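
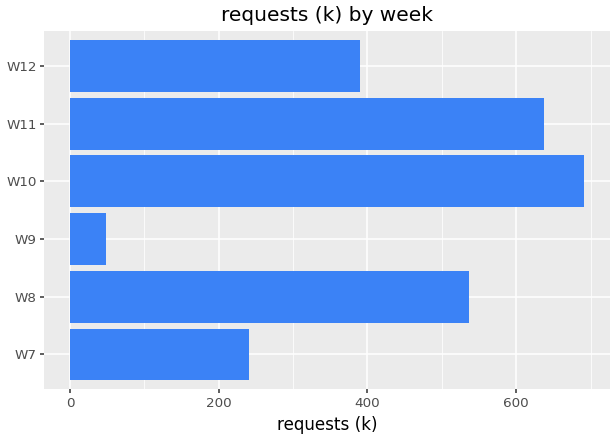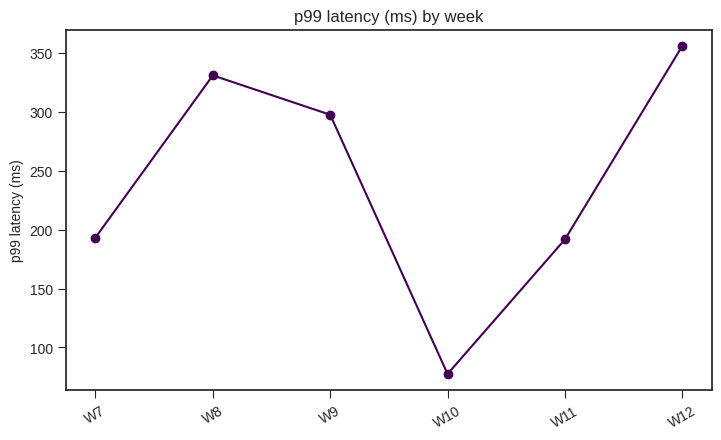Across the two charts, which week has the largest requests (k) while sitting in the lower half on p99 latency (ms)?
Chart 2 median p99 latency (ms) ≈ 250; below-median weeks: W7, W10, W11. Among those, W10 has the highest requests (k) (≈ 700).

W10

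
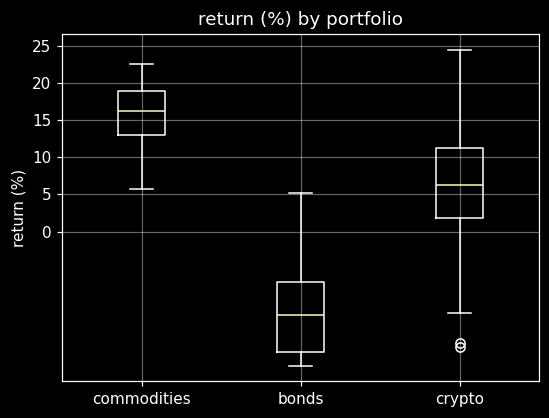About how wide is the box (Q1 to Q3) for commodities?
Q3 ≈ 20, Q1 ≈ 15; IQR ≈ 5.

≈ 5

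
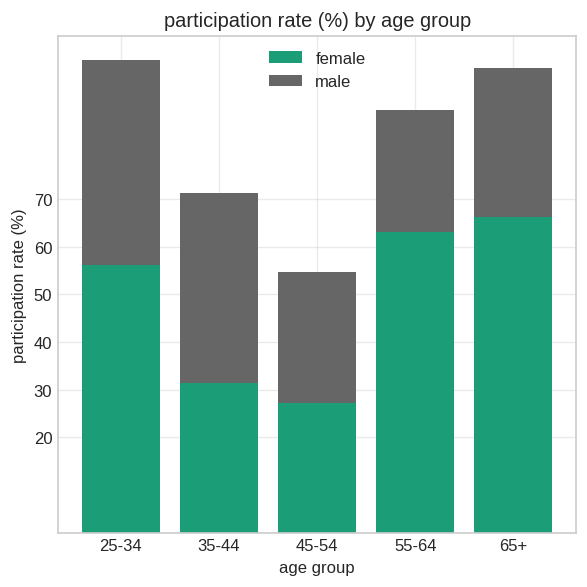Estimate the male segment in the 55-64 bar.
male top ≈ 90, bottom ≈ 60; segment ≈ 30.

≈ 30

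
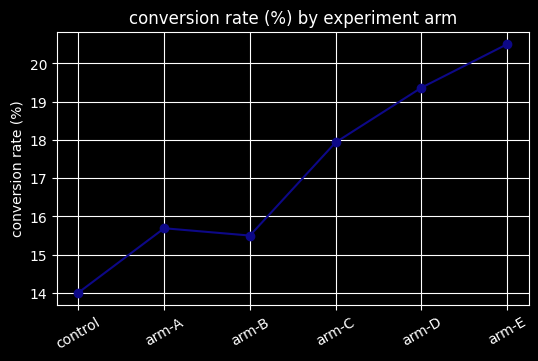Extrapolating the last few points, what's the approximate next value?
≈ 22.5

Last three: 18, 19, 21 → slope ≈ 1.5/step → next ≈ 22.5.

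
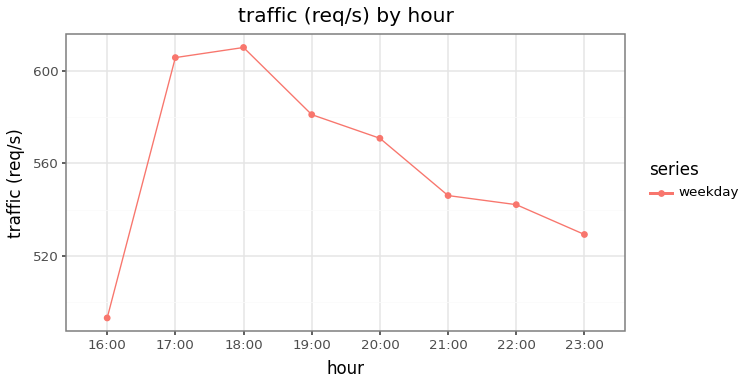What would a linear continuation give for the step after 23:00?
Last three: 550, 540, 530 → slope ≈ -10/step → next ≈ 520.

≈ 520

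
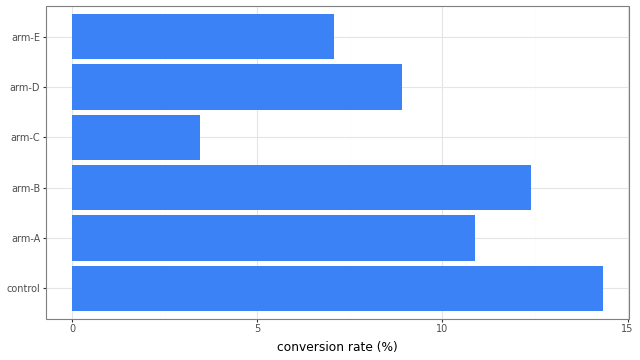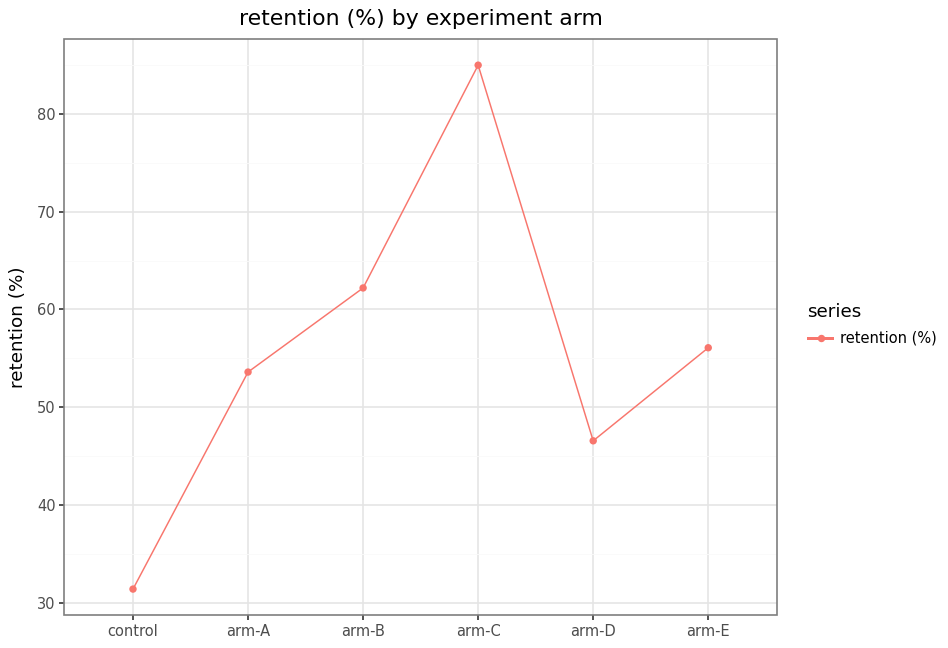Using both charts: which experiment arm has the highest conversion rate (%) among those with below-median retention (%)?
control

Chart 2 median retention (%) ≈ 50; below-median experiment arms: control, arm-A, arm-D. Among those, control has the highest conversion rate (%) (≈ 14).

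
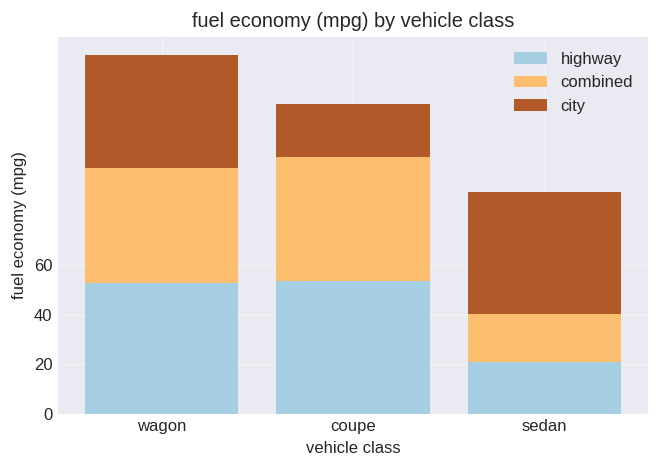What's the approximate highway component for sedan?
≈ 20

highway top ≈ 20, bottom ≈ 0; segment ≈ 20.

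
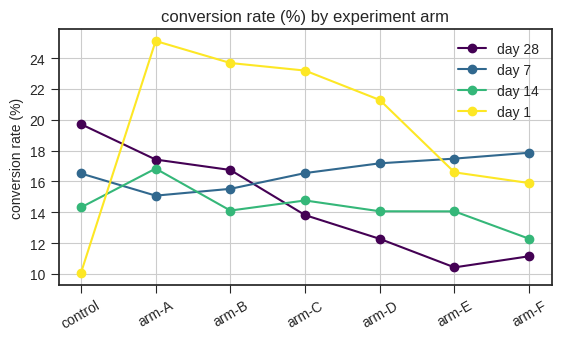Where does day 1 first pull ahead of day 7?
control: day 1 ≈ 10 vs day 7 ≈ 16 (not yet); arm-A: day 1 ≈ 26 vs day 7 ≈ 16 (first crossover).

arm-A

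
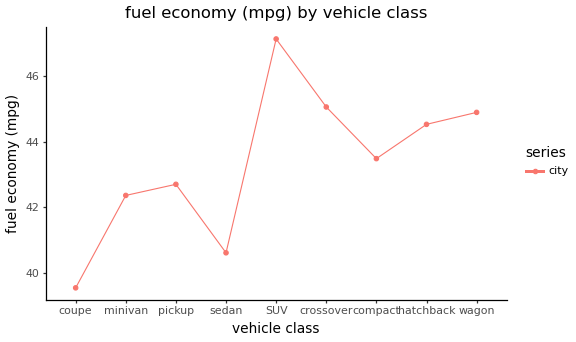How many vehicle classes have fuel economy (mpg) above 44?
4

Above 44: SUV, crossover, hatchback, wagon.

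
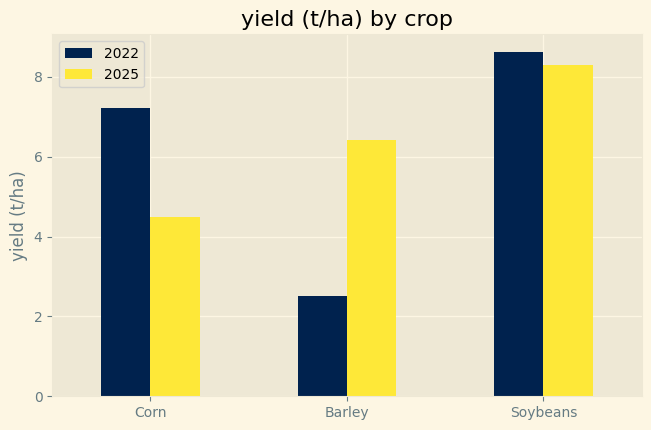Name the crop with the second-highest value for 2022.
Top 3 for 2022: Soybeans ≈ 9, Corn ≈ 7, Barley ≈ 3.

Corn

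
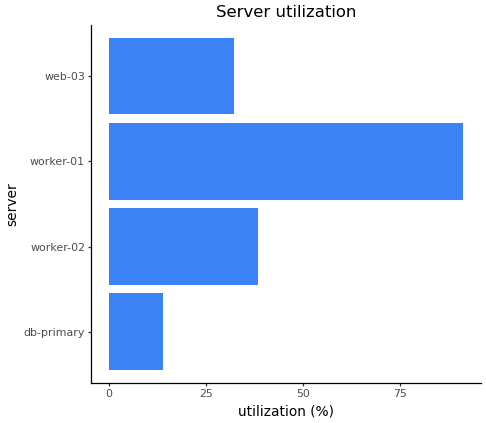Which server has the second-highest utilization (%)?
Top 3: worker-01 ≈ 90, worker-02 ≈ 40, web-03 ≈ 30.

worker-02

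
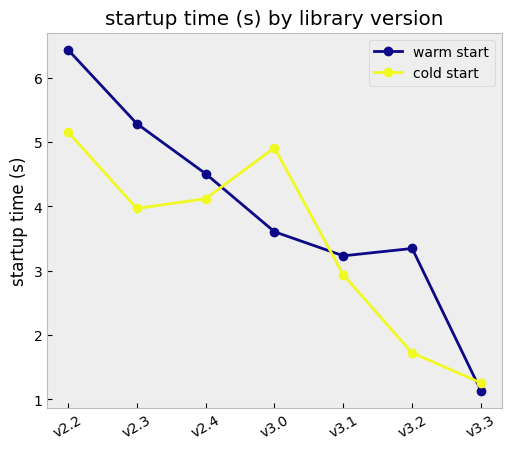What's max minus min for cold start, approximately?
Max v2.2 ≈ 5.0, min v3.3 ≈ 1.5; range ≈ 3.5.

≈ 3.5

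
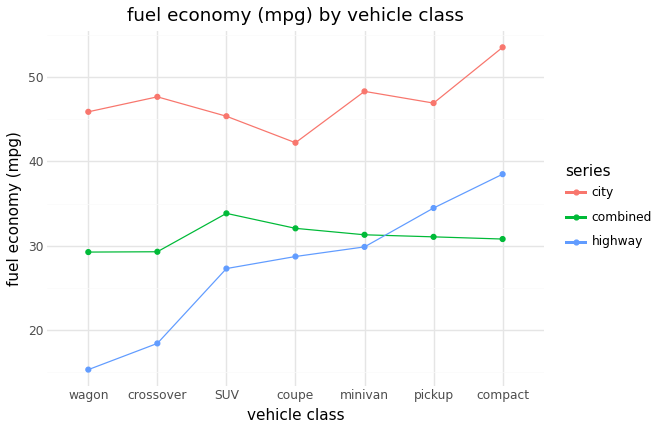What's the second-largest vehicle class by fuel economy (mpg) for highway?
Top 3 for highway: compact ≈ 40, pickup ≈ 35, minivan ≈ 30.

pickup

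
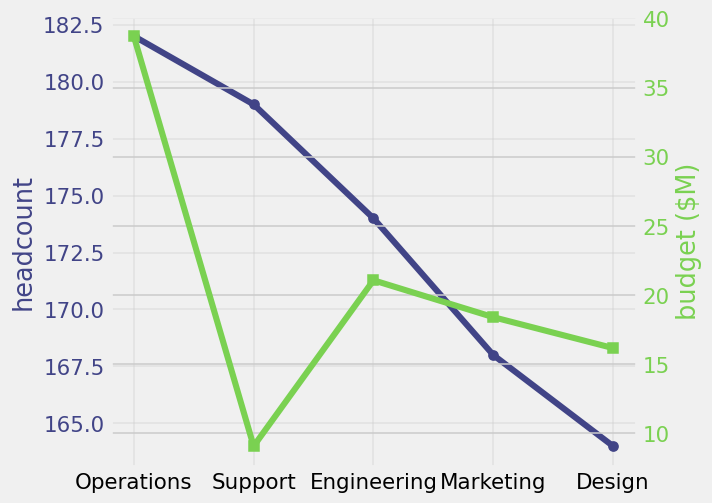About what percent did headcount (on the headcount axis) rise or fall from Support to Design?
Support ≈ 180, Design ≈ 164; (164 − 180) / 180 ≈ -8.9%.

≈ -8.9%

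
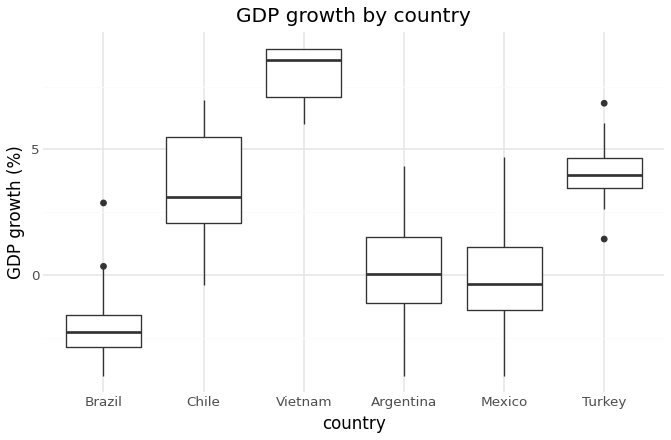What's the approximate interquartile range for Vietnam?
≈ 2

Q3 ≈ 9, Q1 ≈ 7; IQR ≈ 2.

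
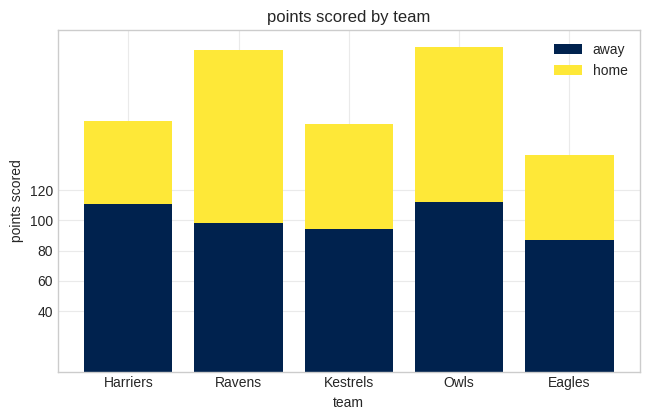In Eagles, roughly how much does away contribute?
away top ≈ 80, bottom ≈ 0; segment ≈ 80.

≈ 80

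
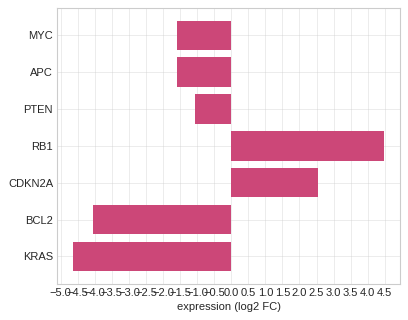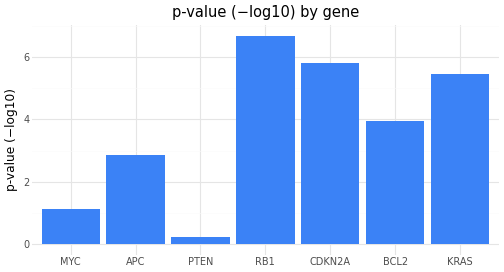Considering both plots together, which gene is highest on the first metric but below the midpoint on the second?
PTEN

Chart 2 median p-value (−log10) ≈ 4; below-median genes: MYC, APC, PTEN. Among those, PTEN has the highest expression (log2 FC) (≈ -1).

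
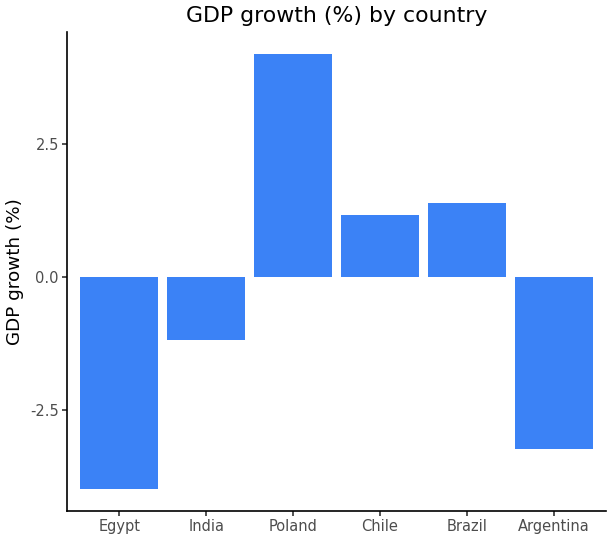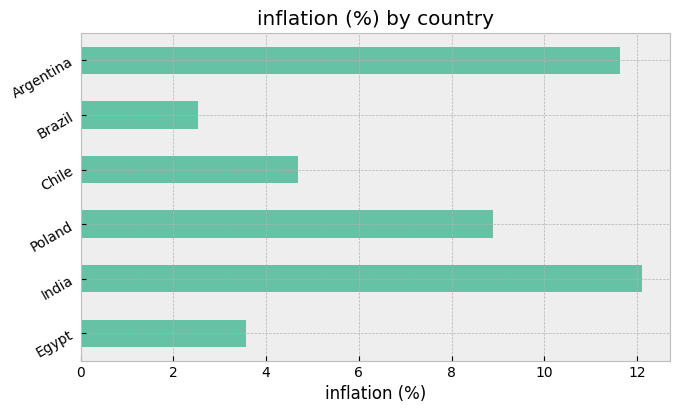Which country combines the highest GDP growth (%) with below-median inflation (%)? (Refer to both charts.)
Brazil

Chart 2 median inflation (%) ≈ 6; below-median countries: Egypt, Chile, Brazil. Among those, Brazil has the highest GDP growth (%) (≈ 1.5).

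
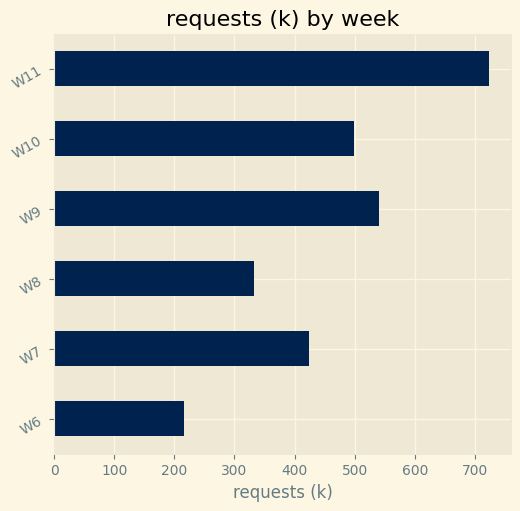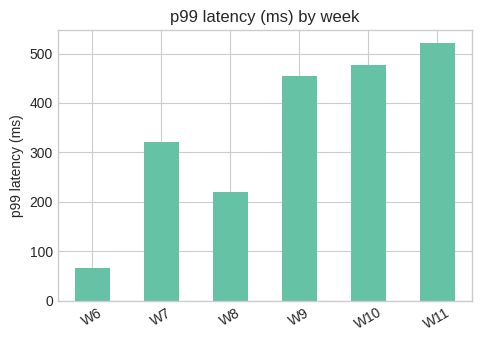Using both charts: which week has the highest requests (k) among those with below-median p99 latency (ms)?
W7

Chart 2 median p99 latency (ms) ≈ 400; below-median weeks: W6, W7, W8. Among those, W7 has the highest requests (k) (≈ 400).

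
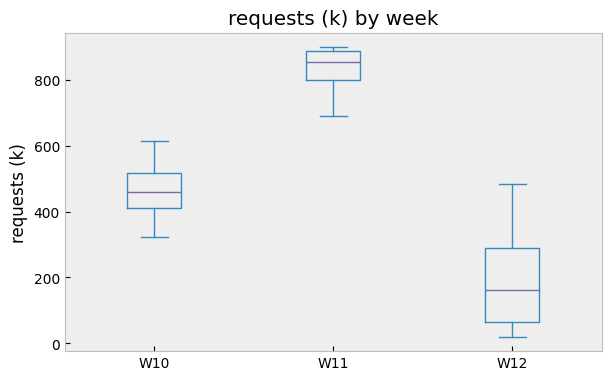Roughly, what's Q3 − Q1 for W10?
≈ 100

Q3 ≈ 500, Q1 ≈ 400; IQR ≈ 100.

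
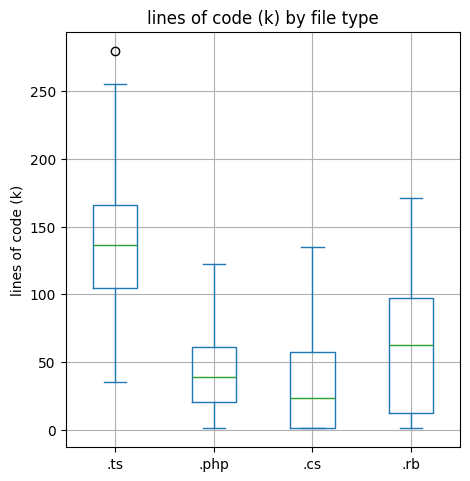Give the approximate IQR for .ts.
≈ 60

Q3 ≈ 160, Q1 ≈ 100; IQR ≈ 60.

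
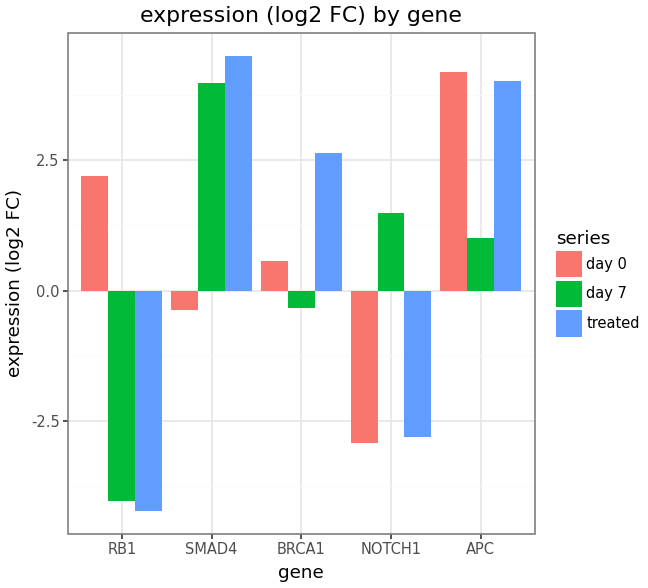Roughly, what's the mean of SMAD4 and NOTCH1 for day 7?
(4 + 1) / 2 ≈ 2.

≈ 2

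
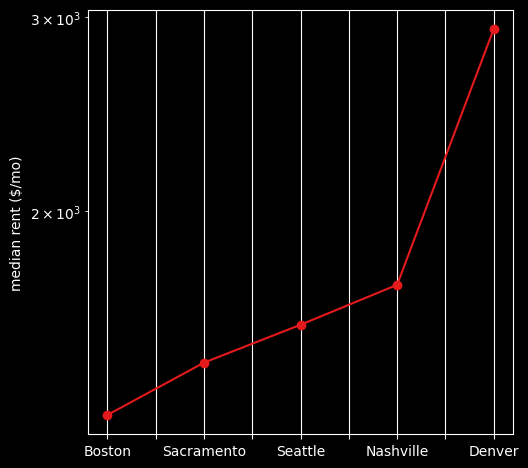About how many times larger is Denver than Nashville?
Denver ≈ 3000, Nashville ≈ 1800; 3000/1800 ≈ 1.67.

≈ 1.67×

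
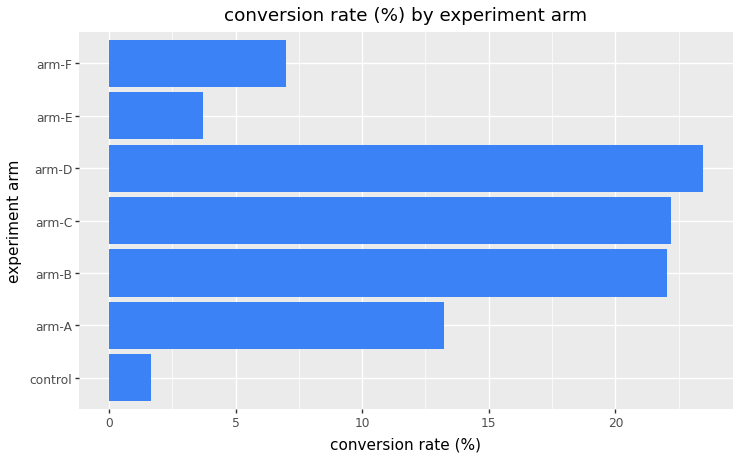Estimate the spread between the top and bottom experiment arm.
≈ 22

Max arm-D ≈ 24, min control ≈ 2; range ≈ 22.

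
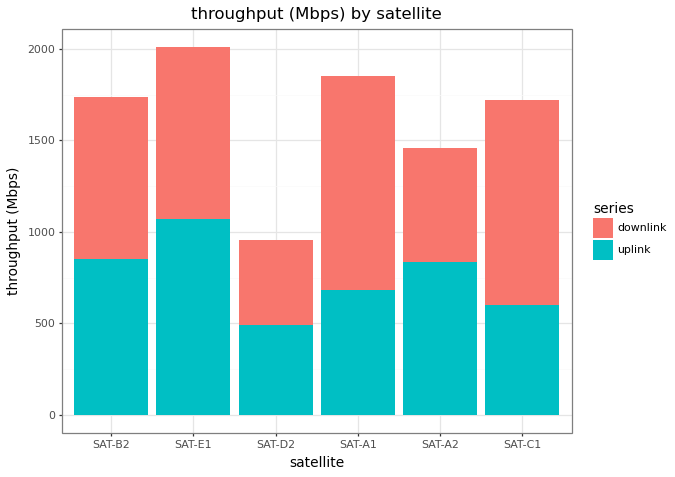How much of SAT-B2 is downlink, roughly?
≈ 1000

downlink top ≈ 1800, bottom ≈ 800; segment ≈ 1000.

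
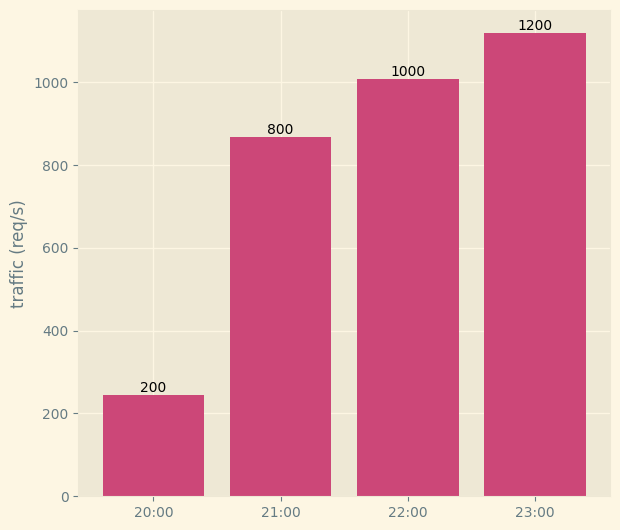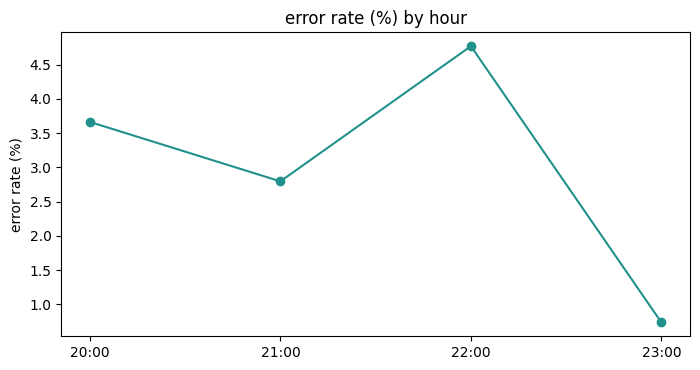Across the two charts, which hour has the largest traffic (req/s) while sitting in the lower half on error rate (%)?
23:00

Chart 2 median error rate (%) ≈ 3; below-median hours: 21:00, 23:00. Among those, 23:00 has the highest traffic (req/s) (≈ 1200).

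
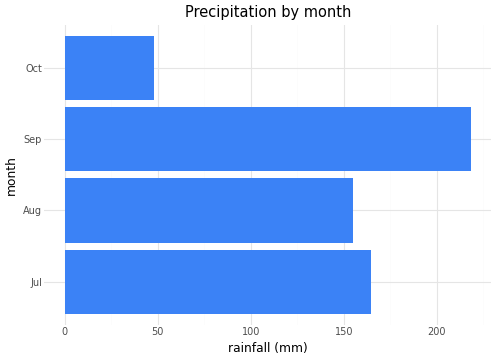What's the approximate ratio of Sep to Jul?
≈ 1.38×

Sep ≈ 220, Jul ≈ 160; 220/160 ≈ 1.38.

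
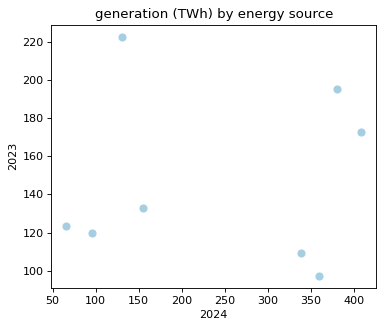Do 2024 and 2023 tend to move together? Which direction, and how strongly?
Points are roughly uncorrelated; weak (|r| ≈ 0.1).

no clear correlation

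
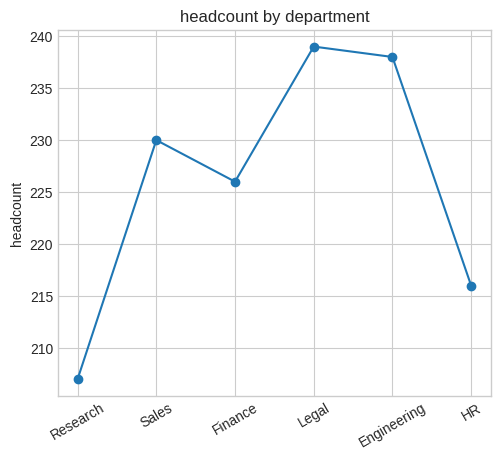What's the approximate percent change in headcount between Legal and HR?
≈ -10.4%

Legal ≈ 240, HR ≈ 215; (215 − 240) / 240 ≈ -10.4%.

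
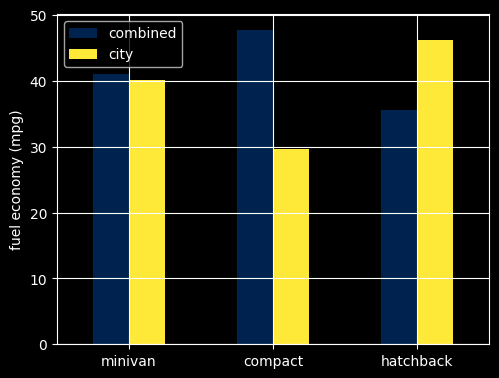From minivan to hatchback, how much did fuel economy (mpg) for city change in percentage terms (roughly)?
≈ +12.5%

minivan ≈ 40, hatchback ≈ 45; (45 − 40) / 40 ≈ +12.5%.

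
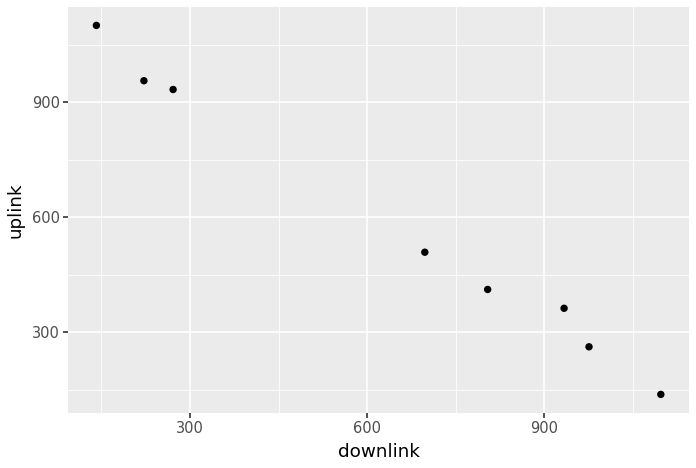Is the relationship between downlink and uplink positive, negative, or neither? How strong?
negative, strong

Points are negatively correlated; strong (|r| ≈ 1.0).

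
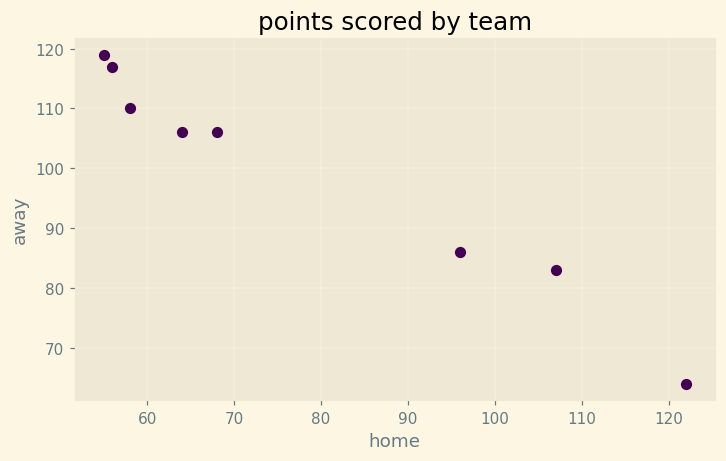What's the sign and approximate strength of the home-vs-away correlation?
Points are negatively correlated; strong (|r| ≈ 1.0).

negative, strong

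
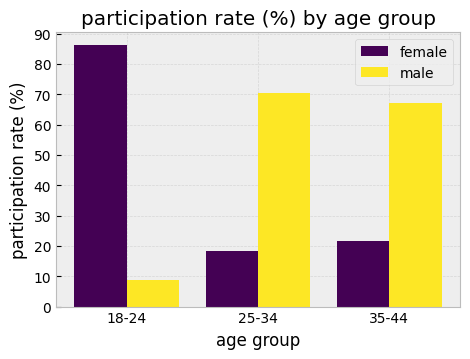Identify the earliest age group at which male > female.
25-34

18-24: male ≈ 10 vs female ≈ 90 (not yet); 25-34: male ≈ 70 vs female ≈ 20 (first crossover).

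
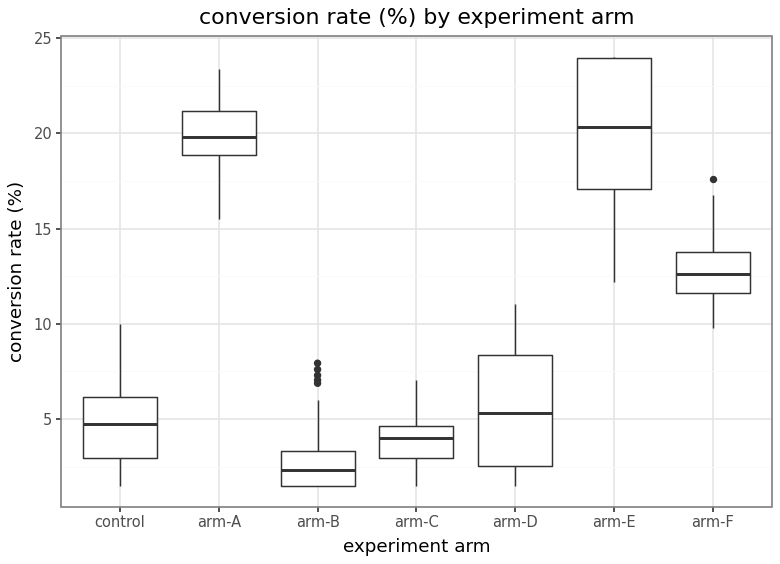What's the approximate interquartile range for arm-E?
≈ 6

Q3 ≈ 24, Q1 ≈ 18; IQR ≈ 6.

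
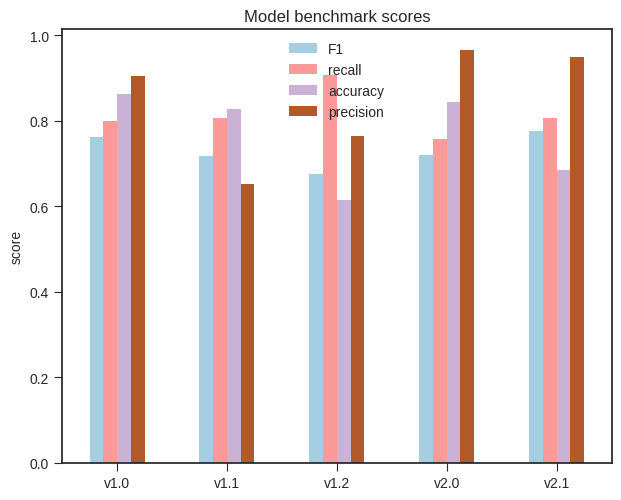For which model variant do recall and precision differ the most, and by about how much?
v2.0: recall ≈ 0.8, precision ≈ 1.0 → gap ≈ 0.2. Next-largest (v1.1) is only ≈ 0.1.

v2.0, ≈ 0.2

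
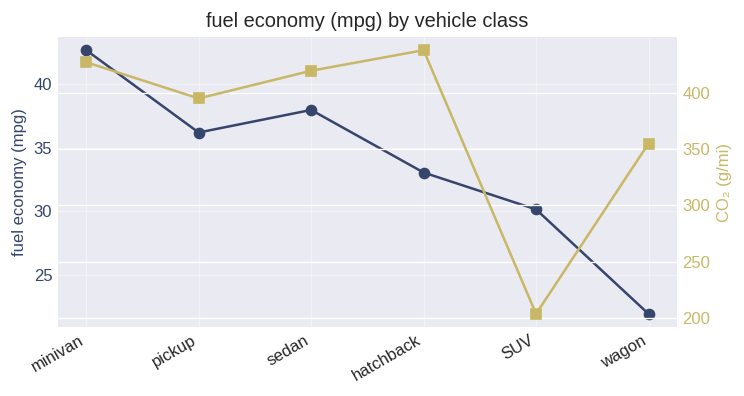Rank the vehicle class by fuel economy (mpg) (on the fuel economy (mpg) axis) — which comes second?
sedan

Top 3 (on the fuel economy (mpg) axis): minivan ≈ 42, sedan ≈ 38, pickup ≈ 36.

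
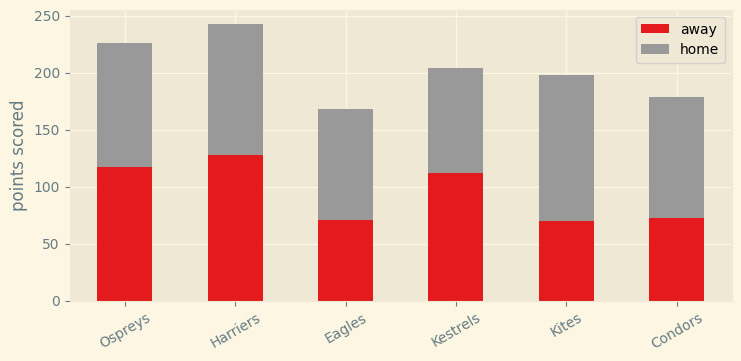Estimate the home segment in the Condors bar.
home top ≈ 175, bottom ≈ 75; segment ≈ 100.

≈ 100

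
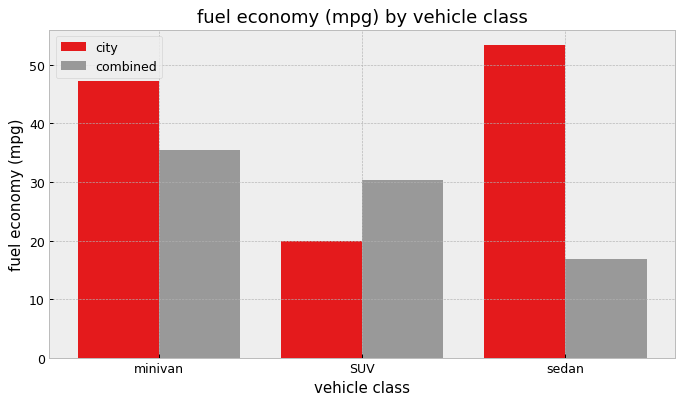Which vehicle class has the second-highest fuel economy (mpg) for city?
Top 3 for city: sedan ≈ 55, minivan ≈ 45, SUV ≈ 20.

minivan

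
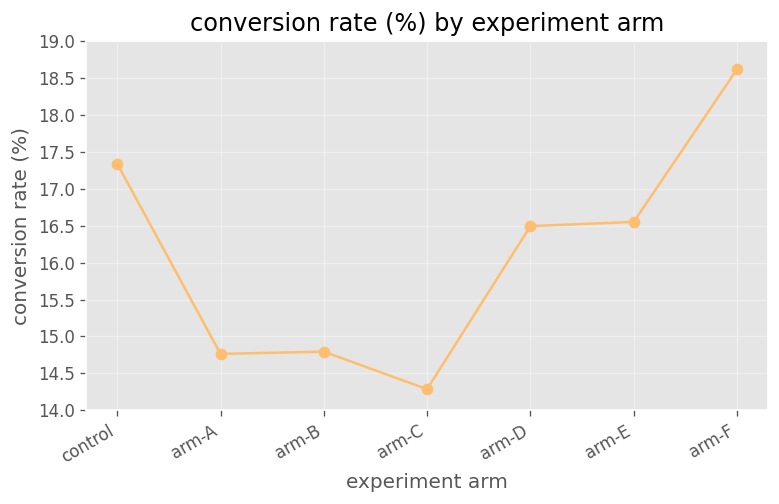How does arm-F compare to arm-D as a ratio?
≈ 1.12×

arm-F ≈ 18.5, arm-D ≈ 16.5; 18.5/16.5 ≈ 1.12.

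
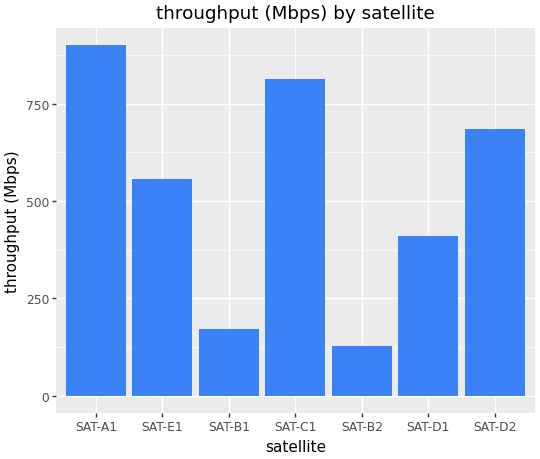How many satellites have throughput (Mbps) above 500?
4

Above 500: SAT-A1, SAT-E1, SAT-C1, SAT-D2.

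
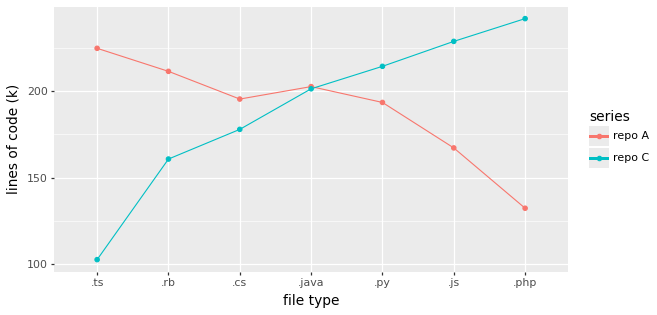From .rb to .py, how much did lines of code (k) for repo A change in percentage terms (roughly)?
≈ -9.1%

.rb ≈ 220, .py ≈ 200; (200 − 220) / 220 ≈ -9.1%.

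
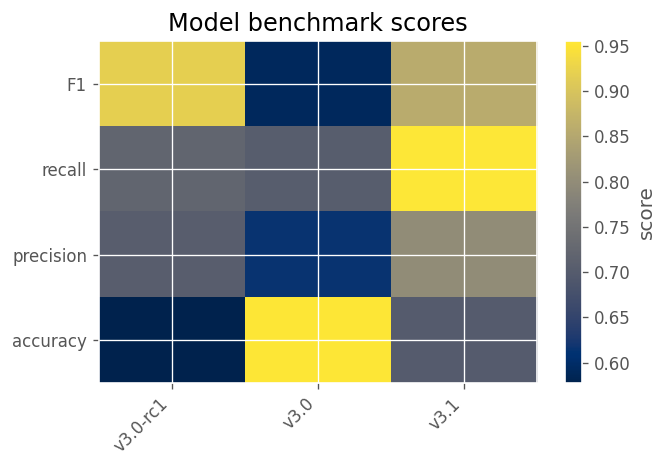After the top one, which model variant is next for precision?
v3.0-rc1

Top 3 for precision: v3.1 ≈ 0.80, v3.0-rc1 ≈ 0.70, v3.0 ≈ 0.60.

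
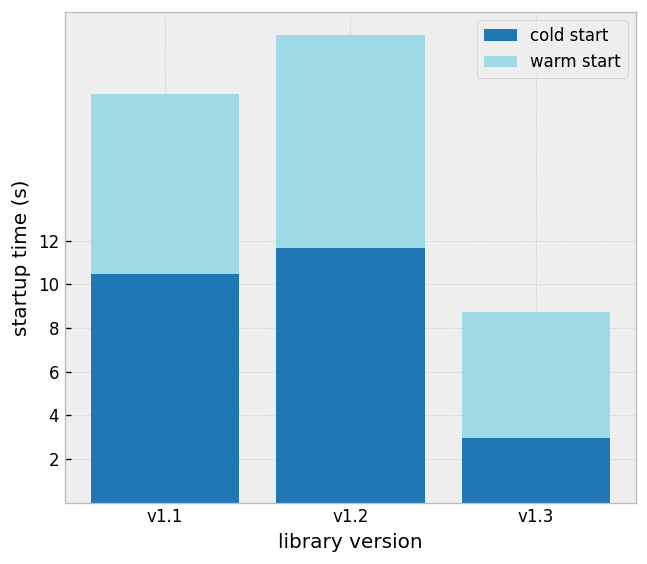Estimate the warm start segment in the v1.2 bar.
≈ 10

warm start top ≈ 22, bottom ≈ 12; segment ≈ 10.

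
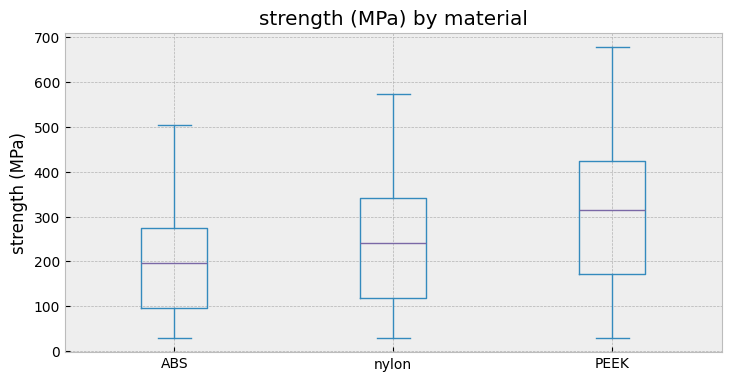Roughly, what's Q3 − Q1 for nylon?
≈ 220

Q3 ≈ 340, Q1 ≈ 120; IQR ≈ 220.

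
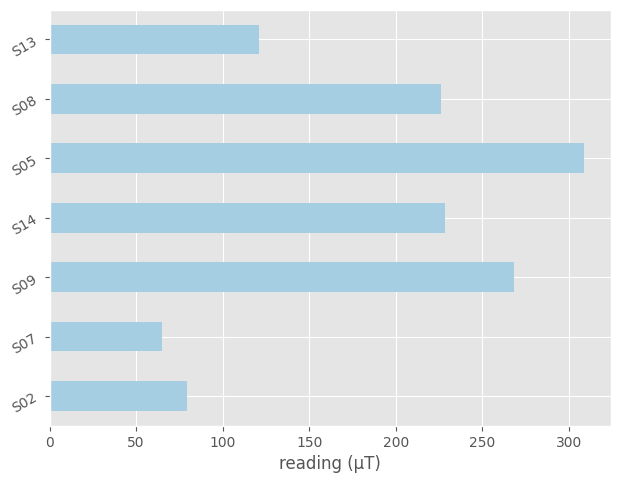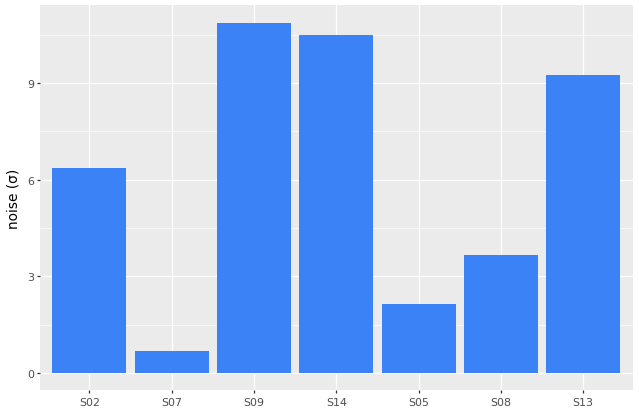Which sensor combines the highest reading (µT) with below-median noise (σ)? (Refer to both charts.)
S05

Chart 2 median noise (σ) ≈ 6; below-median sensors: S07, S05, S08. Among those, S05 has the highest reading (µT) (≈ 300).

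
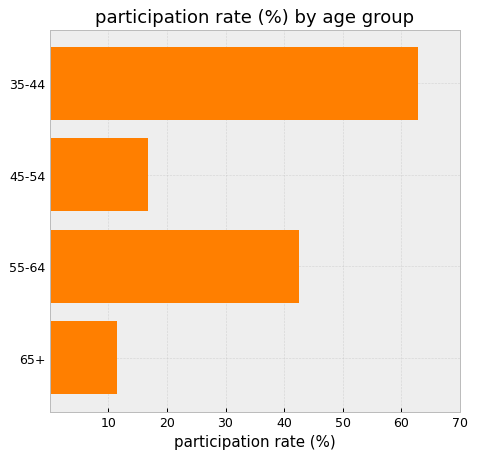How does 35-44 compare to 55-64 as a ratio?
≈ 1.5×

35-44 ≈ 60, 55-64 ≈ 40; 60/40 ≈ 1.5.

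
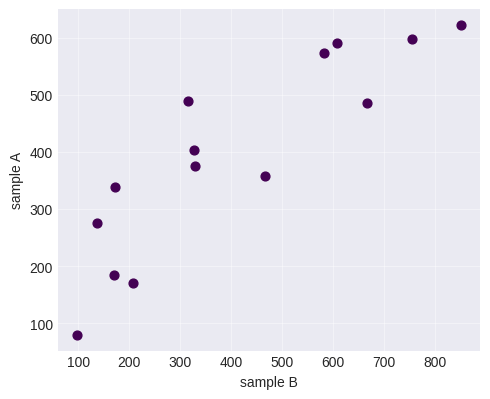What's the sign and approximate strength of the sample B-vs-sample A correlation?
Points are positively correlated; strong (|r| ≈ 0.9).

positive, strong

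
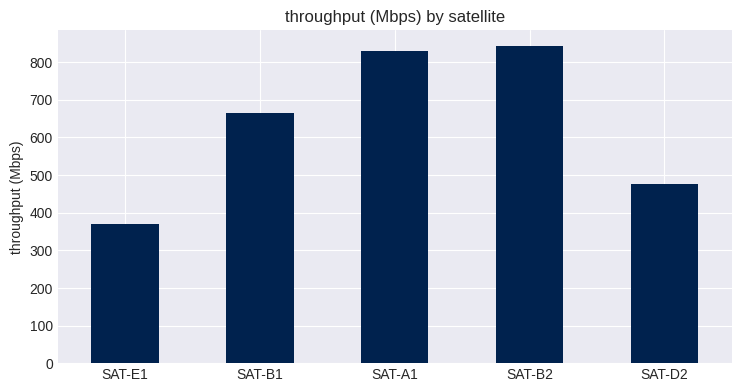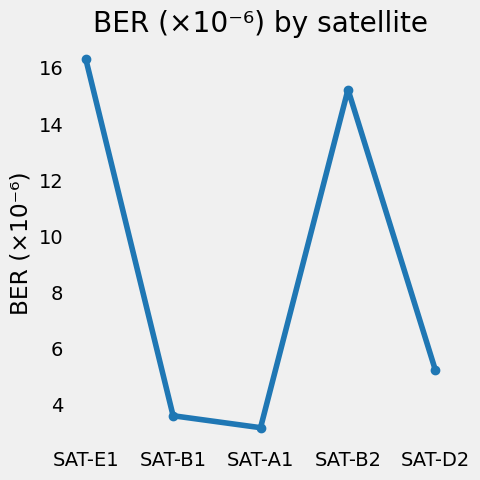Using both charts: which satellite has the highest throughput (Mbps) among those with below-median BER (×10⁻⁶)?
SAT-A1

Chart 2 median BER (×10⁻⁶) ≈ 6; below-median satellites: SAT-B1, SAT-A1. Among those, SAT-A1 has the highest throughput (Mbps) (≈ 800).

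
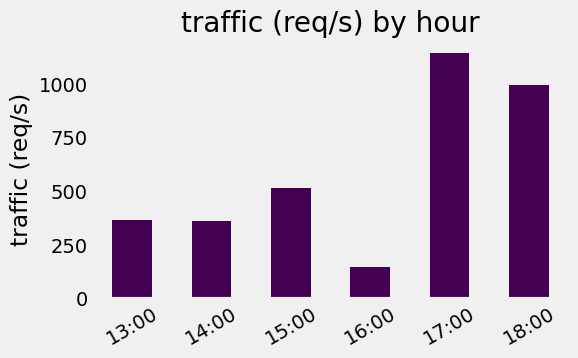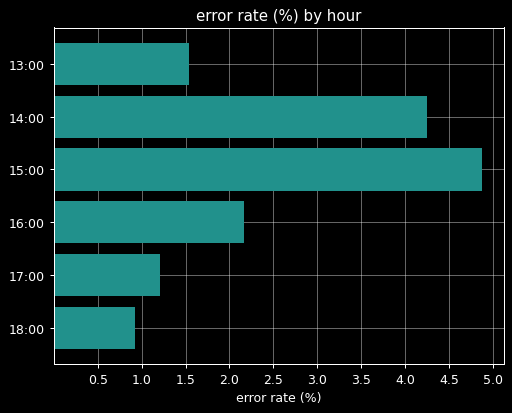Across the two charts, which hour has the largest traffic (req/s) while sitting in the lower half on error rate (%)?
Chart 2 median error rate (%) ≈ 2; below-median hours: 13:00, 17:00, 18:00. Among those, 17:00 has the highest traffic (req/s) (≈ 1200).

17:00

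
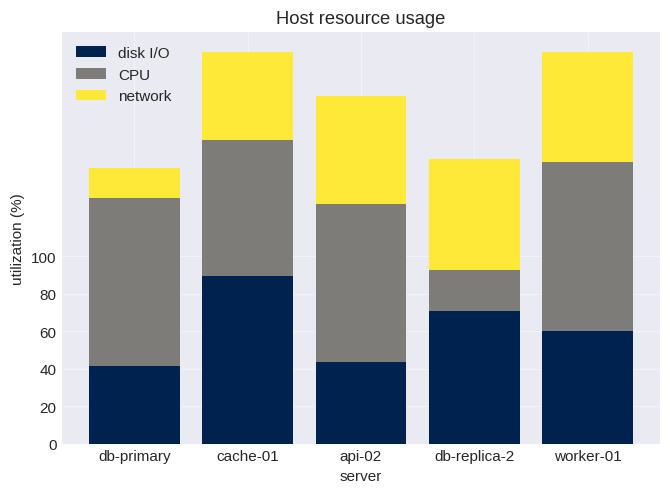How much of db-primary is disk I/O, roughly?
≈ 40

disk I/O top ≈ 40, bottom ≈ 0; segment ≈ 40.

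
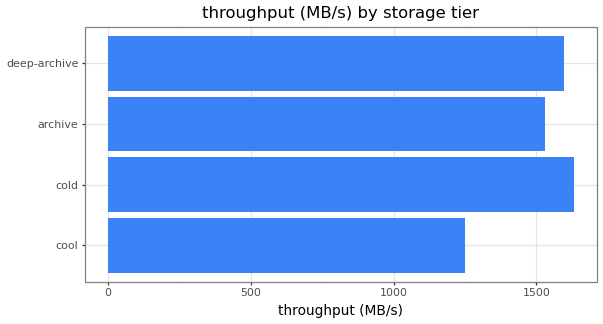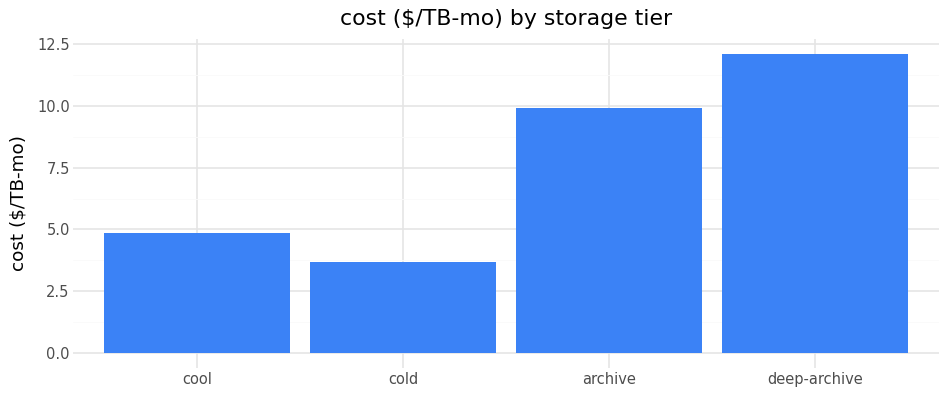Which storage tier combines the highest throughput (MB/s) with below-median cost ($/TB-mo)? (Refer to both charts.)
cold

Chart 2 median cost ($/TB-mo) ≈ 8; below-median storage tiers: cool, cold. Among those, cold has the highest throughput (MB/s) (≈ 1600).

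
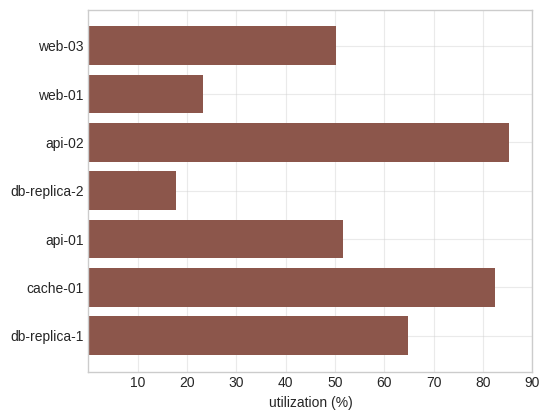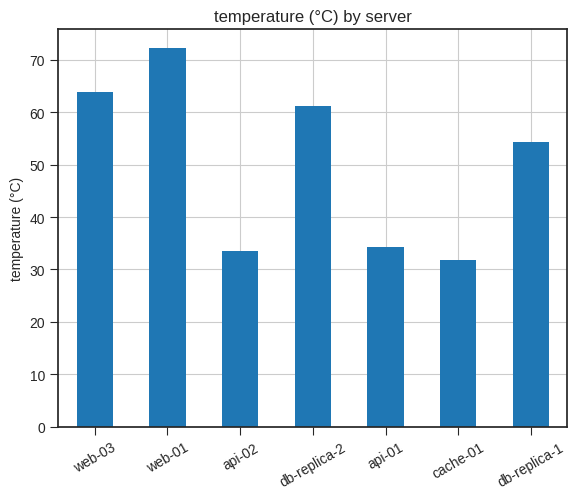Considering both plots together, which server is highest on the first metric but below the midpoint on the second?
api-02

Chart 2 median temperature (°C) ≈ 50; below-median servers: api-02, api-01, cache-01. Among those, api-02 has the highest utilization (%) (≈ 90).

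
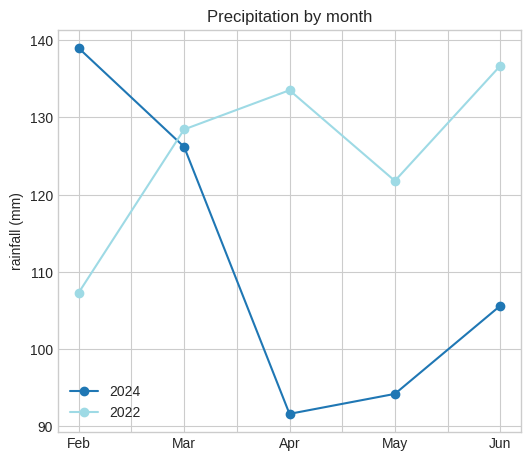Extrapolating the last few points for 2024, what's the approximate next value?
≈ 112.5

Last three: 90, 95, 105 → slope ≈ 7.5/step → next ≈ 112.5.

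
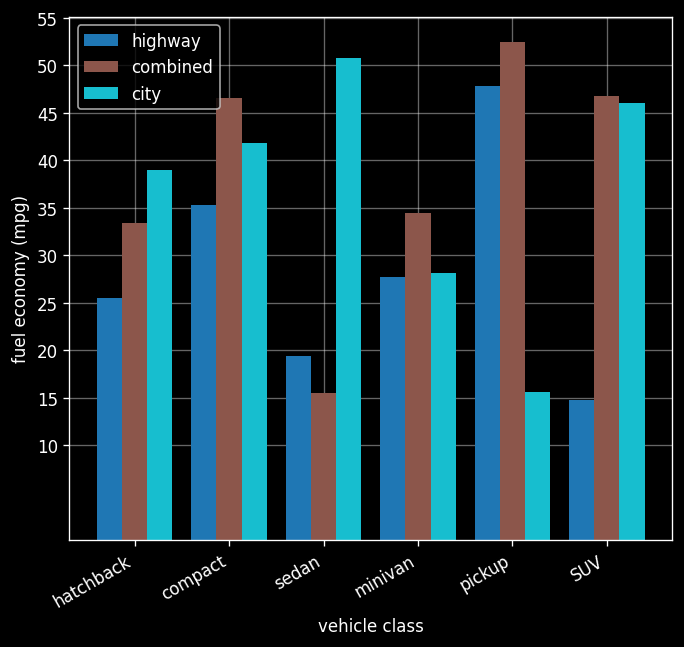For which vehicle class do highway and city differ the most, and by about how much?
pickup: highway ≈ 50, city ≈ 15 → gap ≈ 35. Next-largest (sedan) is only ≈ 30.

pickup, ≈ 35 mpg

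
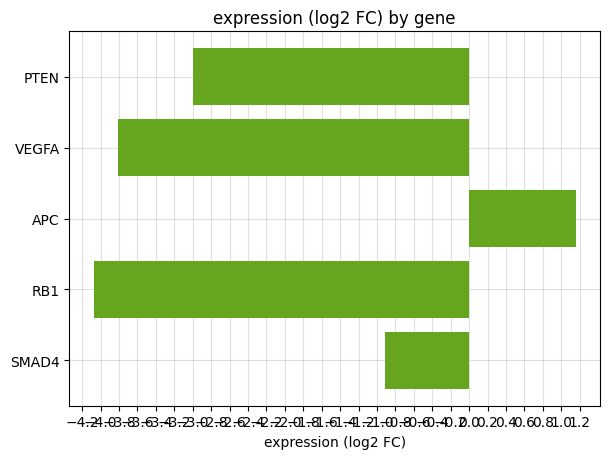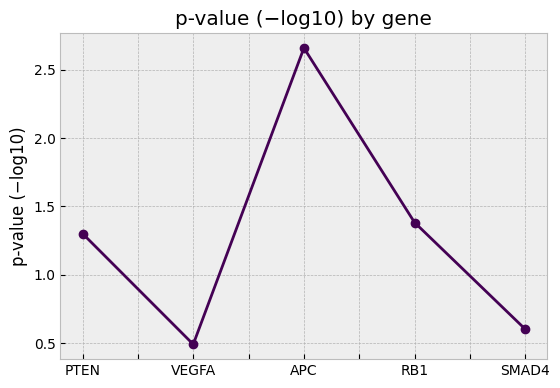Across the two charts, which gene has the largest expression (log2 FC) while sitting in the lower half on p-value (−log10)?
SMAD4

Chart 2 median p-value (−log10) ≈ 1.5; below-median genes: VEGFA, SMAD4. Among those, SMAD4 has the highest expression (log2 FC) (≈ -1).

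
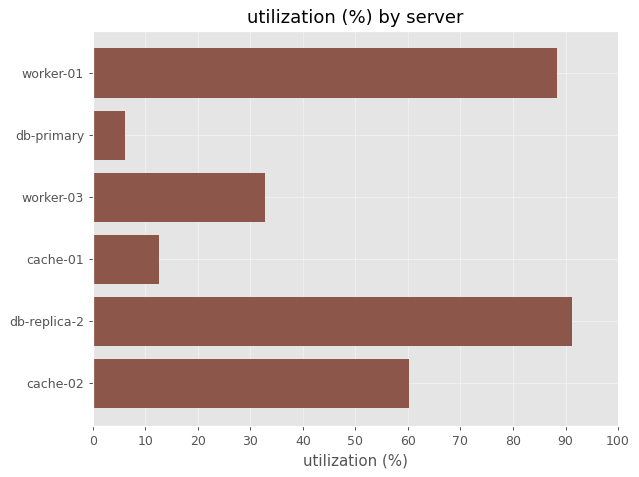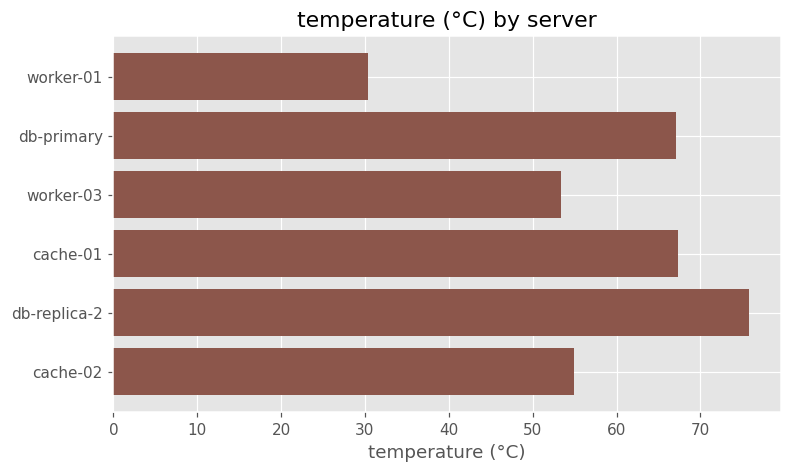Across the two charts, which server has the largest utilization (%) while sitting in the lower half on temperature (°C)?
worker-01

Chart 2 median temperature (°C) ≈ 60; below-median servers: worker-01, worker-03, cache-02. Among those, worker-01 has the highest utilization (%) (≈ 90).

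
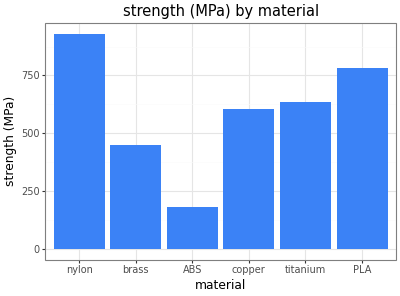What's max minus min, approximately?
≈ 700

Max nylon ≈ 900, min ABS ≈ 200; range ≈ 700.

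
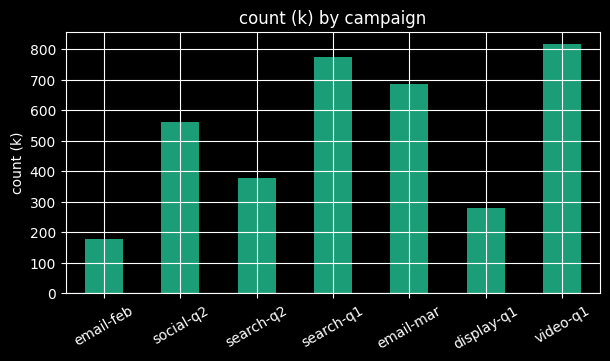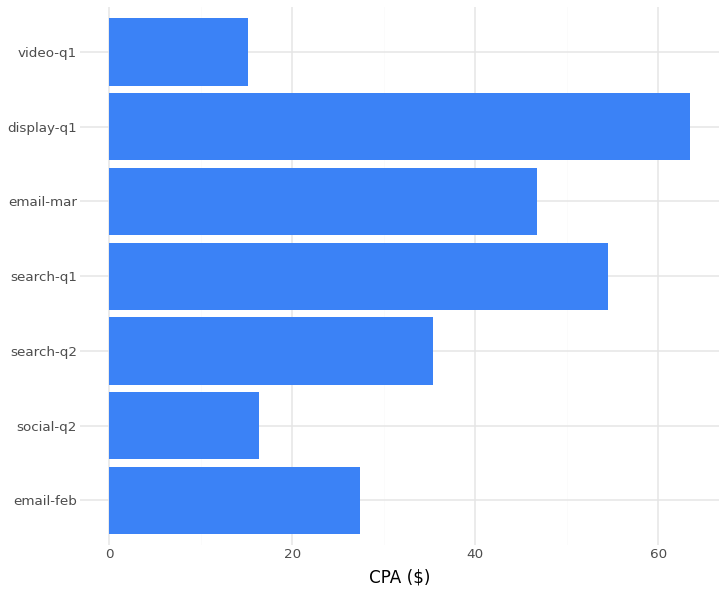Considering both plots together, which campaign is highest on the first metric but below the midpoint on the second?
Chart 2 median CPA ($) ≈ 40; below-median campaigns: email-feb, social-q2, video-q1. Among those, video-q1 has the highest count (k) (≈ 800).

video-q1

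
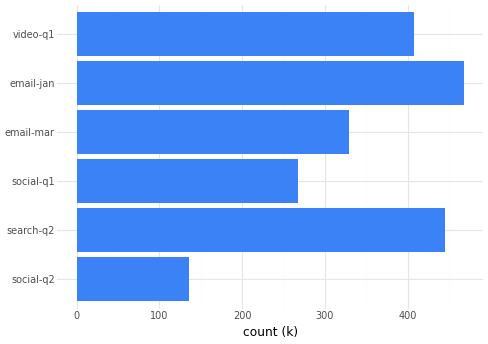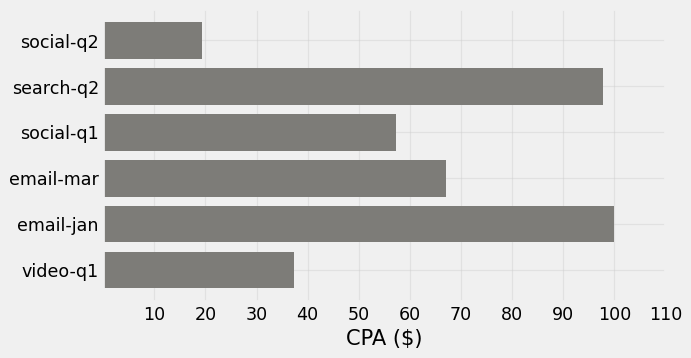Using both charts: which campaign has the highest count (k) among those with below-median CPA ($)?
video-q1

Chart 2 median CPA ($) ≈ 60; below-median campaigns: social-q2, social-q1, video-q1. Among those, video-q1 has the highest count (k) (≈ 400).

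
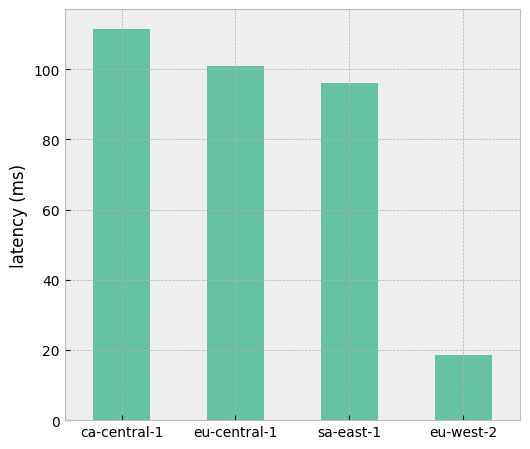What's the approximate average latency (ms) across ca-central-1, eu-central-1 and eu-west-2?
≈ 77

(110 + 100 + 20) / 3 ≈ 77.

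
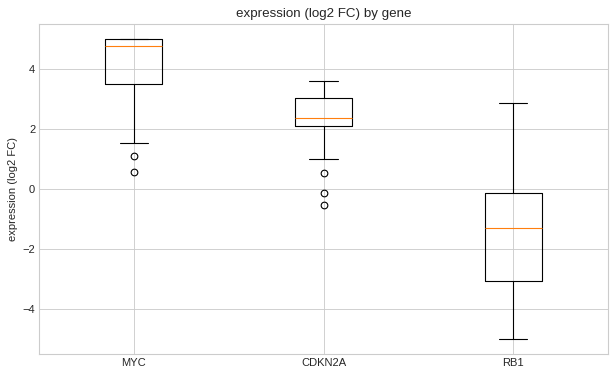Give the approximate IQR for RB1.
Q3 ≈ 0.0, Q1 ≈ -3.0; IQR ≈ 3.0.

≈ 3.0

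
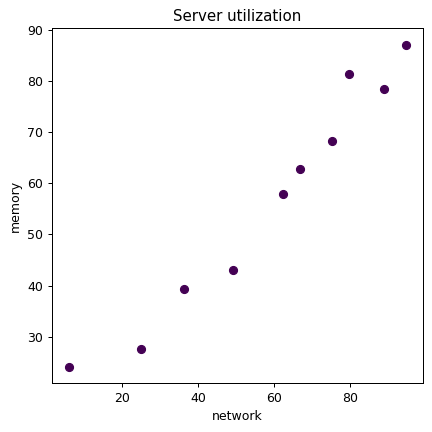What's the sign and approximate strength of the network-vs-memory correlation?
positive, strong

Points are positively correlated; strong (|r| ≈ 1.0).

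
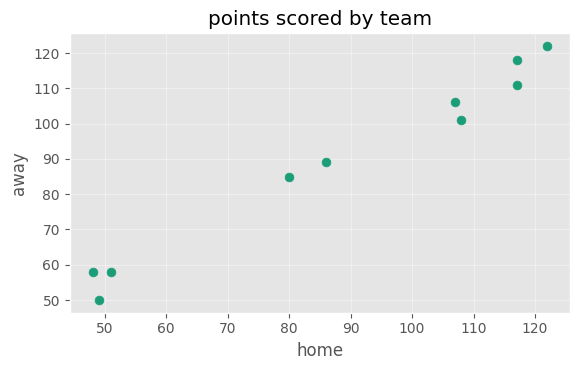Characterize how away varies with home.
Points are positively correlated; strong (|r| ≈ 1.0).

positive, strong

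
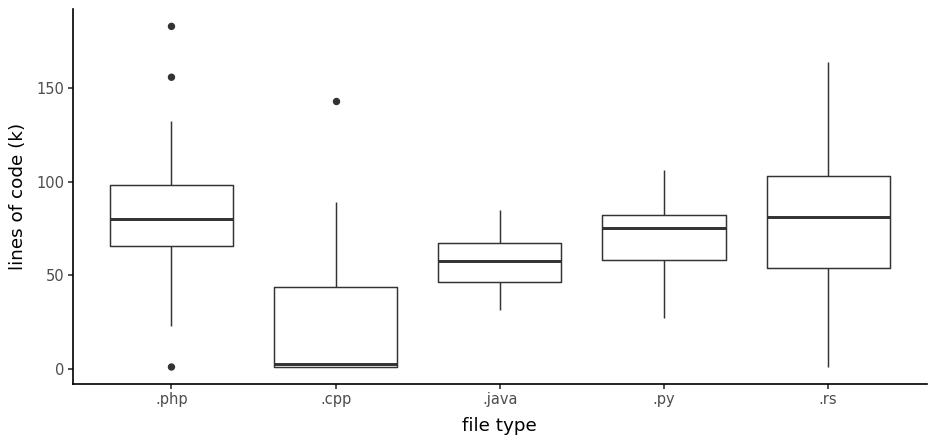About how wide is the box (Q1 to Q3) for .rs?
≈ 50

Q3 ≈ 100, Q1 ≈ 50; IQR ≈ 50.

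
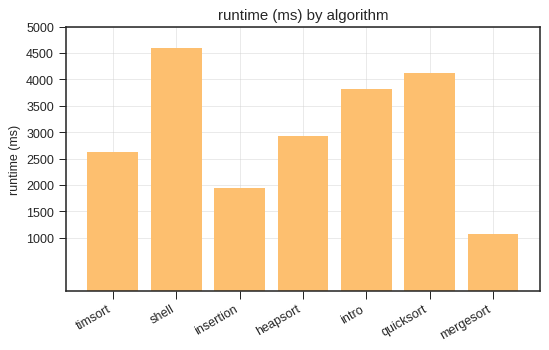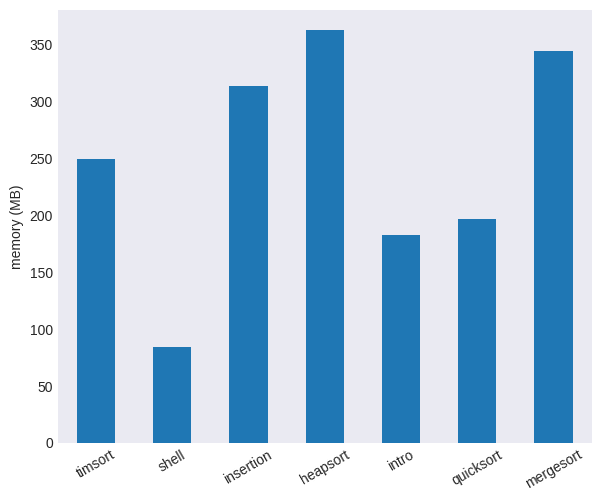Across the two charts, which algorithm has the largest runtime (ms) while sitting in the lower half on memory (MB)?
shell

Chart 2 median memory (MB) ≈ 250; below-median algorithms: shell, intro, quicksort. Among those, shell has the highest runtime (ms) (≈ 4500).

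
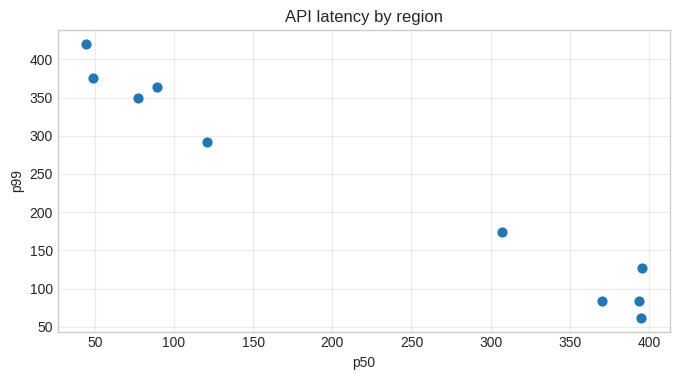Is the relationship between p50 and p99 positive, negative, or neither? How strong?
negative, strong

Points are negatively correlated; strong (|r| ≈ 1.0).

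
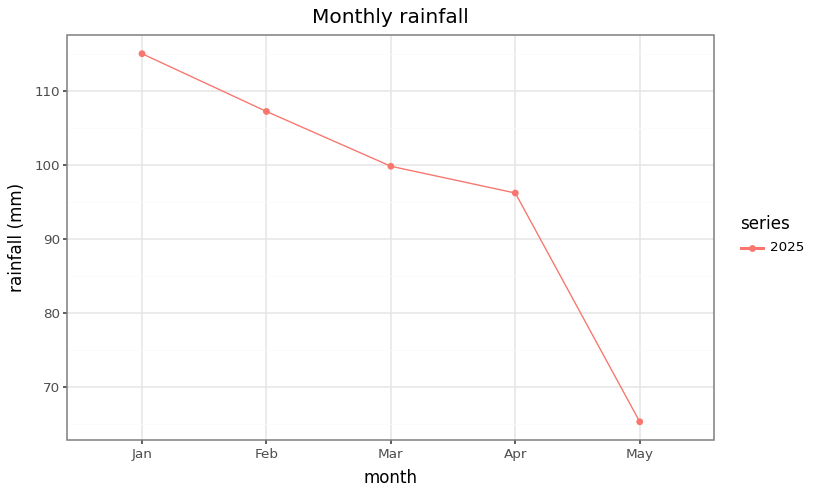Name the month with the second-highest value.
Top 3: Jan ≈ 115, Feb ≈ 105, Mar ≈ 100.

Feb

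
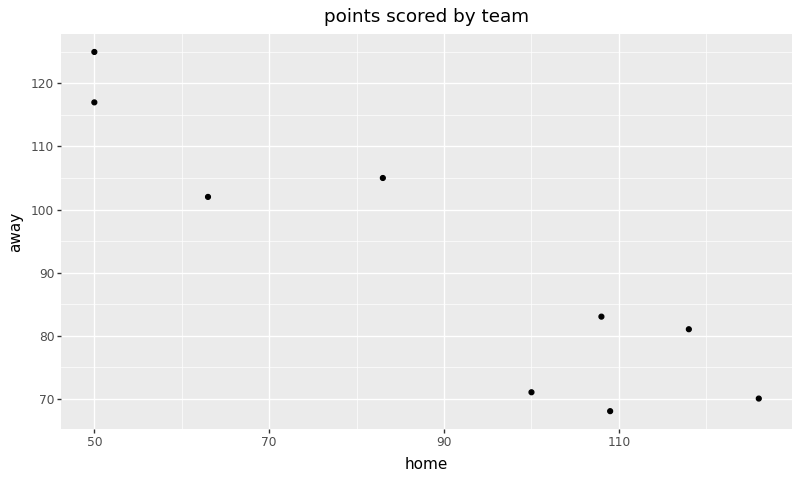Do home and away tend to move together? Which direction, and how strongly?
Points are negatively correlated; strong (|r| ≈ 0.9).

negative, strong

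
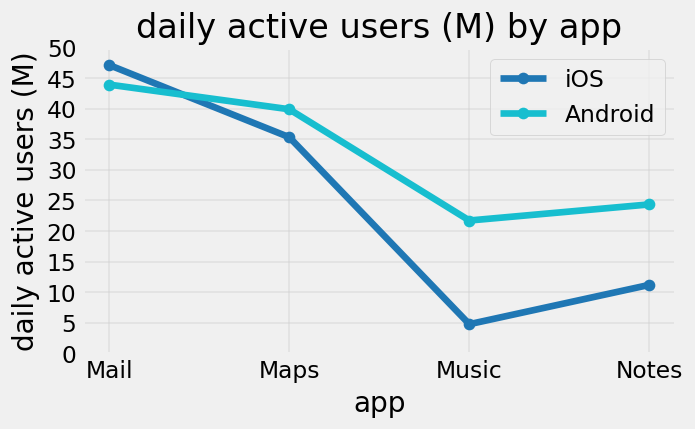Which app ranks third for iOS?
Notes

Top 4 for iOS: Mail ≈ 45, Maps ≈ 35, Notes ≈ 10, Music ≈ 5.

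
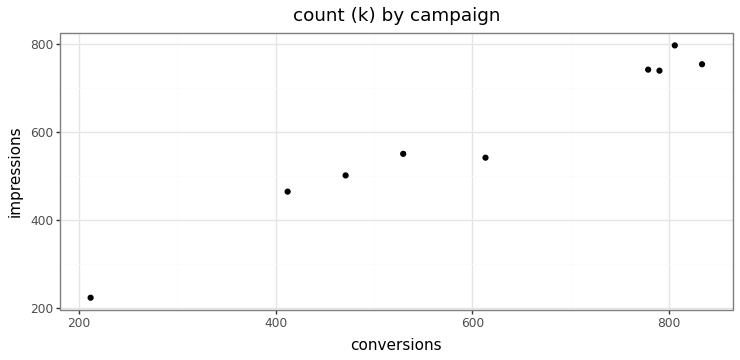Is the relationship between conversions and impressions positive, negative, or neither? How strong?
Points are positively correlated; strong (|r| ≈ 1.0).

positive, strong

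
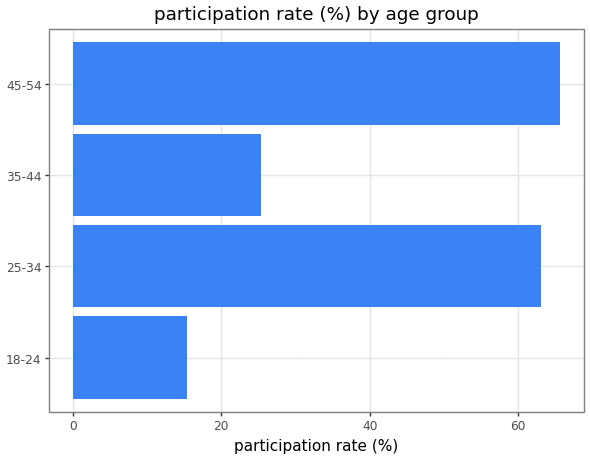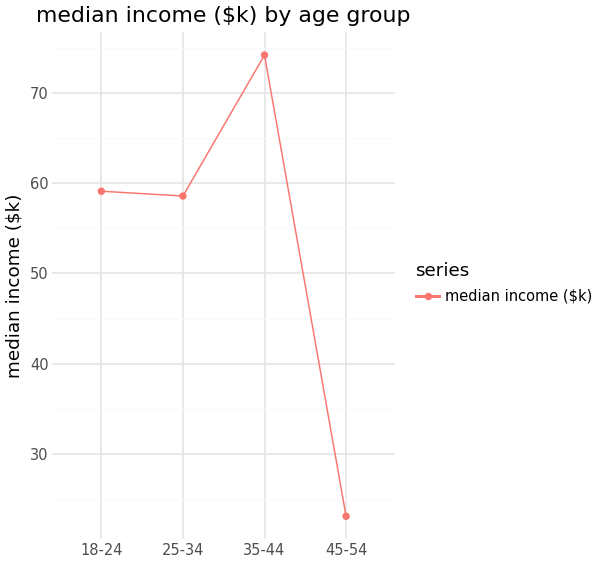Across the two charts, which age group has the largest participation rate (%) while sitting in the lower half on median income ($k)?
Chart 2 median median income ($k) ≈ 60; below-median age groups: 25-34, 45-54. Among those, 45-54 has the highest participation rate (%) (≈ 70).

45-54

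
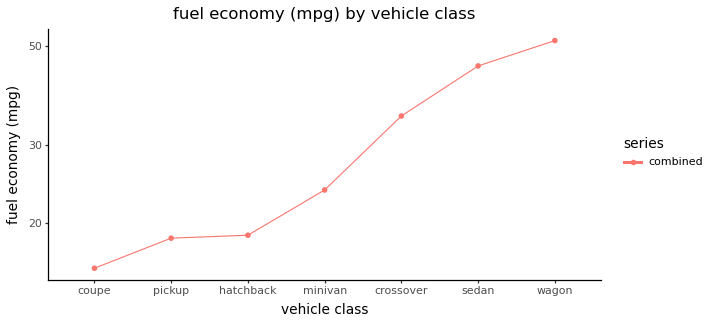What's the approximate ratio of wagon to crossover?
wagon ≈ 50, crossover ≈ 35; 50/35 ≈ 1.43.

≈ 1.43×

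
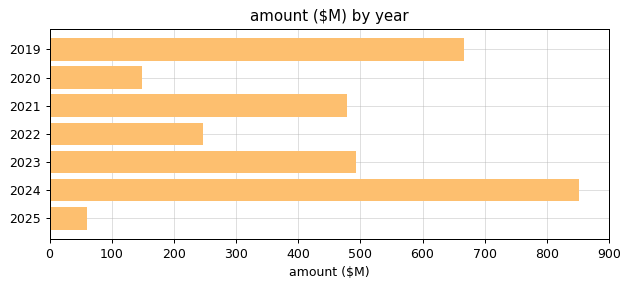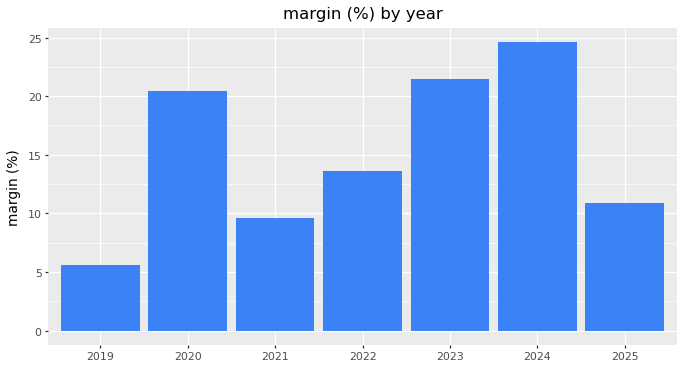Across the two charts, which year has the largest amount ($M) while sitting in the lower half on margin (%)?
Chart 2 median margin (%) ≈ 15; below-median years: 2019, 2021, 2025. Among those, 2019 has the highest amount ($M) (≈ 700).

2019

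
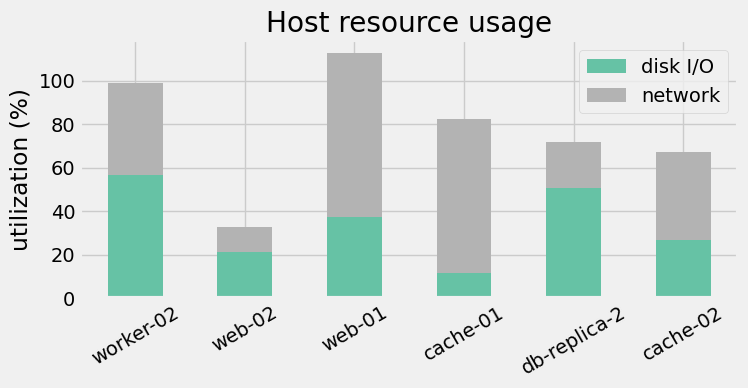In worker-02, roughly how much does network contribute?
network top ≈ 100, bottom ≈ 60; segment ≈ 40.

≈ 40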